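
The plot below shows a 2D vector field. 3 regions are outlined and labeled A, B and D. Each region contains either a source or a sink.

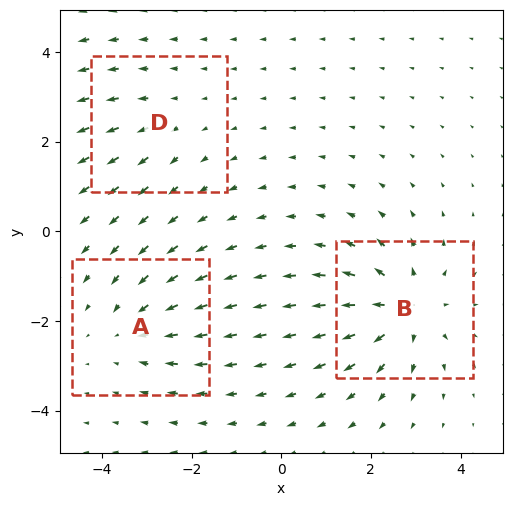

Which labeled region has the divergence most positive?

B

Divergence at each region's feature centre — A: about -3, B: about +5, D: about +2. Region B is most positive.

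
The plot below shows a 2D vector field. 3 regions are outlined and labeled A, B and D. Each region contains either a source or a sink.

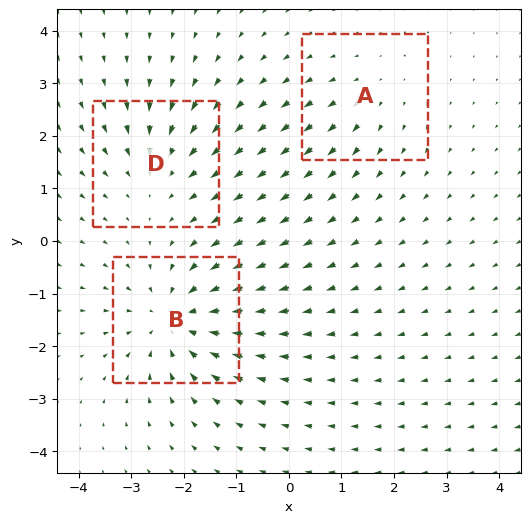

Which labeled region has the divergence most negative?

Divergence at each region's feature centre — A: about +2, B: about -5, D: about -3. Region B is most negative.

B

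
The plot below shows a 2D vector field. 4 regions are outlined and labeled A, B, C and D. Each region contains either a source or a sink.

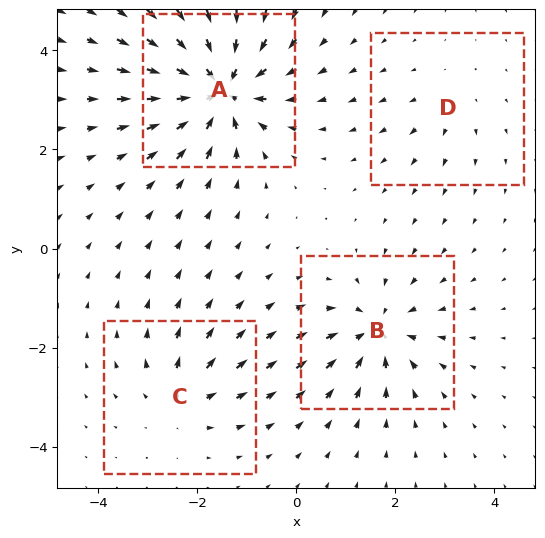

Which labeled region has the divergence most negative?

Divergence at each region's feature centre — A: about -8, B: about -5, C: about +4, D: about +2. Region A is most negative.

A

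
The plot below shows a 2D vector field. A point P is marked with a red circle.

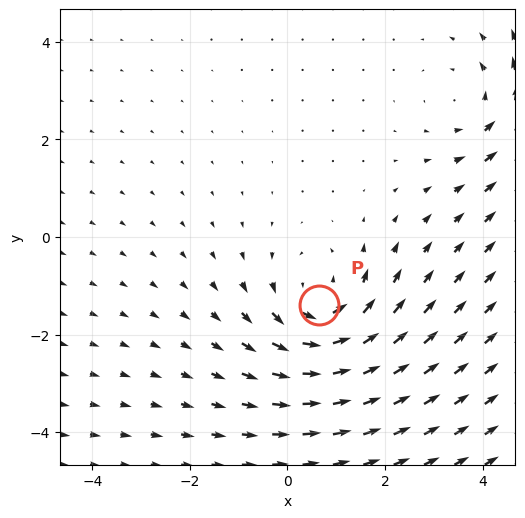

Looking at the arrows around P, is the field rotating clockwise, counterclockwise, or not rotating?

Near P at (0.6, -1.4) the arrows circulate counterclockwise. The curl (z-component) there is about +4; positive curl means counterclockwise rotation.

counterclockwise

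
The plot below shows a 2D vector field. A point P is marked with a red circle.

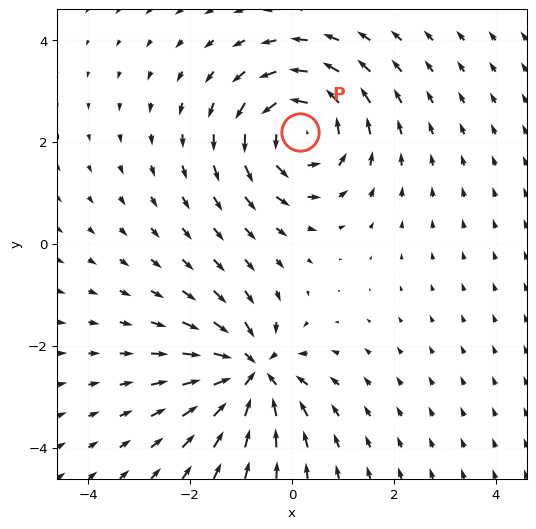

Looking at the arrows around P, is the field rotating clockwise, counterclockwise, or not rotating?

Near P at (0.2, 2.2) the arrows circulate counterclockwise. The curl (z-component) there is about +4; positive curl means counterclockwise rotation.

counterclockwise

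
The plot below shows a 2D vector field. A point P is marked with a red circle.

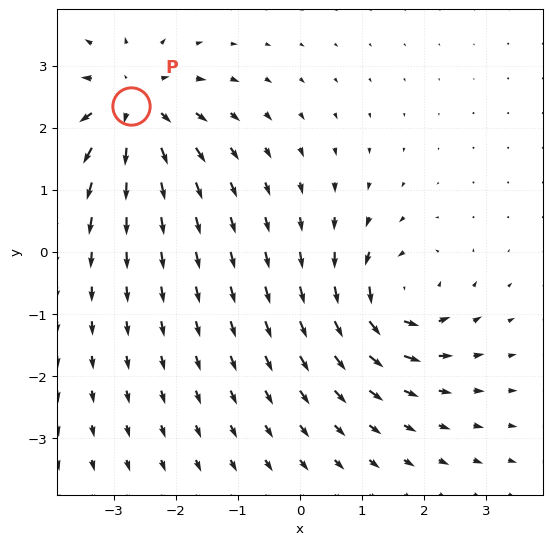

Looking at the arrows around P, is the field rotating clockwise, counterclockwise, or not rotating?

not rotating

Near P at (-2.7, 2.3) the arrows show no circulation. The curl there is ≈0.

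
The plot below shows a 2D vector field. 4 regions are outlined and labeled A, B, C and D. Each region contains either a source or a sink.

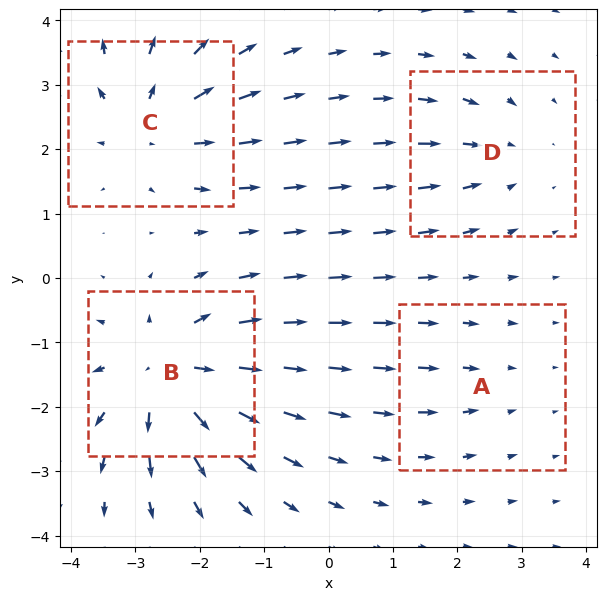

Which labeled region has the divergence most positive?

Divergence at each region's feature centre — A: about -2, B: about +7, C: about +5, D: about -3. Region B is most positive.

B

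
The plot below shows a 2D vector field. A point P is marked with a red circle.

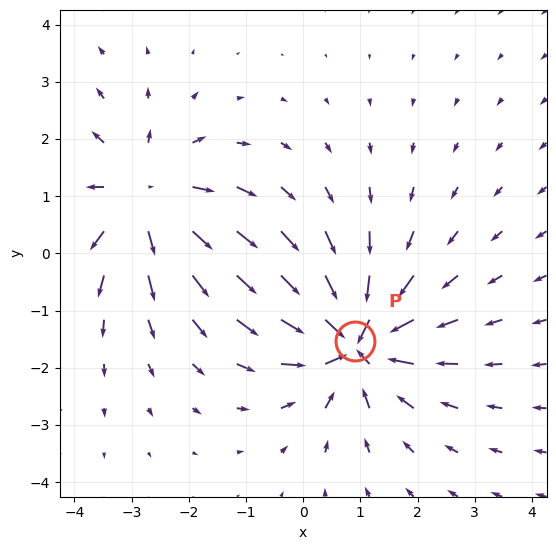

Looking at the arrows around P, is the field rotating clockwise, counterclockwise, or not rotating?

not rotating

Near P at (0.9, -1.5) the arrows show no circulation. The curl there is ≈0.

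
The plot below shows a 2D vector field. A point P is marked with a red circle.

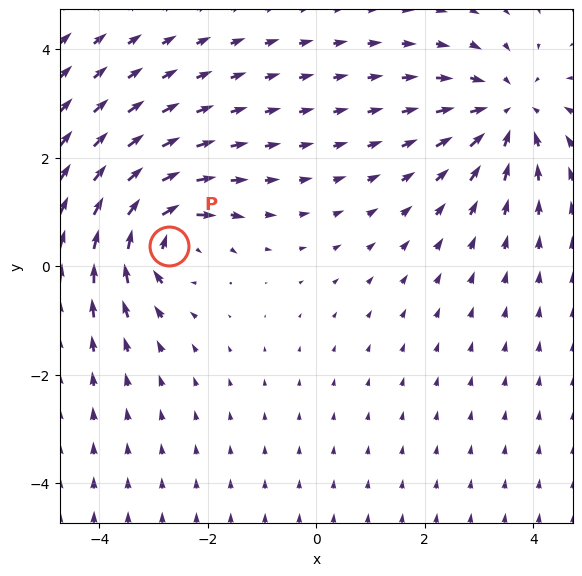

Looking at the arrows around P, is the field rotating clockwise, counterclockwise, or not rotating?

clockwise

Near P at (-2.7, 0.4) the arrows circulate clockwise. The curl (z-component) there is about -4; negative curl means clockwise rotation.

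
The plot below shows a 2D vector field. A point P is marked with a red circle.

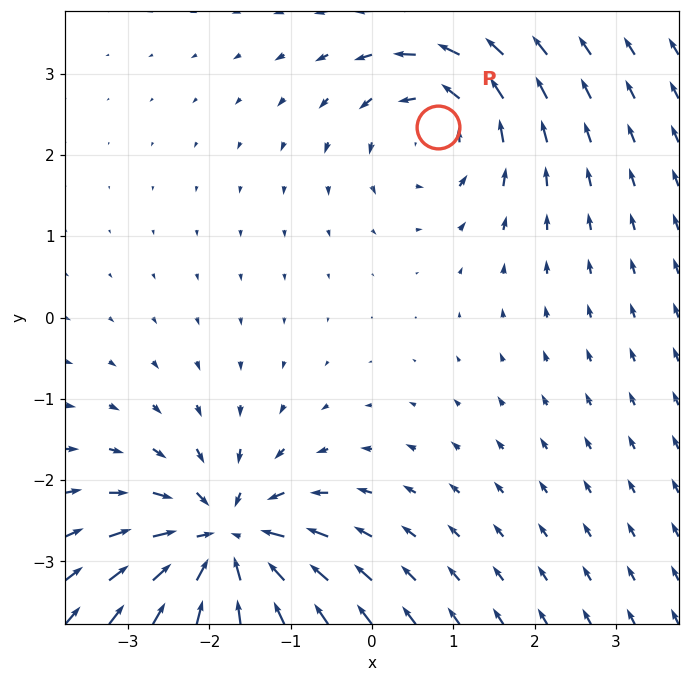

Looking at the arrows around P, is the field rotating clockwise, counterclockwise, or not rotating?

Near P at (0.8, 2.3) the arrows circulate counterclockwise. The curl (z-component) there is about +4; positive curl means counterclockwise rotation.

counterclockwise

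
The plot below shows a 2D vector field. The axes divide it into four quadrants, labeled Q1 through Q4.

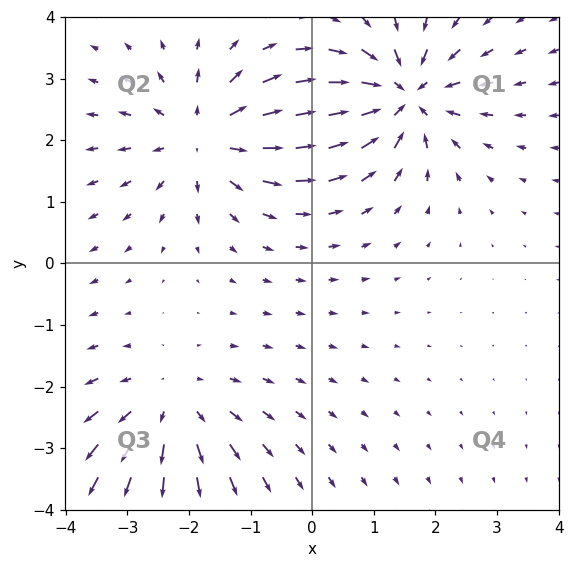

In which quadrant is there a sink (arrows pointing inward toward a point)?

Q1

The sink sits at approximately (1.5, 2.7), which lies in quadrant Q1. The divergence there is about -6, negative as expected for a sink.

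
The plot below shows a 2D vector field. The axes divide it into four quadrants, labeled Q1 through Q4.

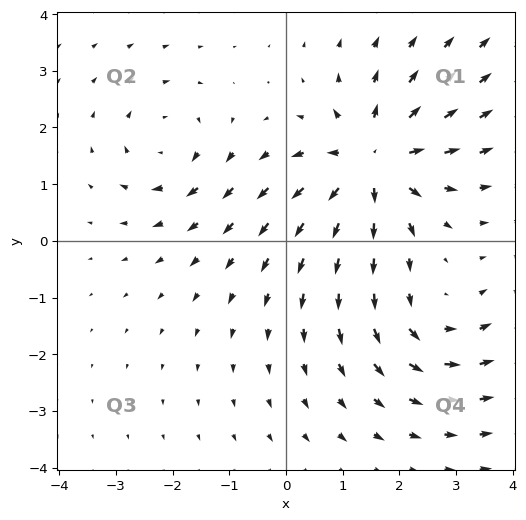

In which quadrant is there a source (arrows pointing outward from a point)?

Q1

The source sits at approximately (1.5, 1.4), which lies in quadrant Q1. The divergence there is about +5, positive as expected for a source.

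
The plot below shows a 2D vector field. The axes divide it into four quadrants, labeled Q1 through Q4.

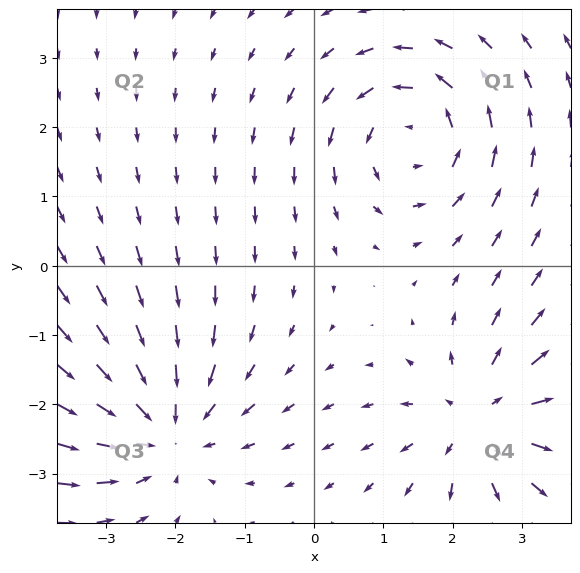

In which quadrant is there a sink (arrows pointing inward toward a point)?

The sink sits at approximately (-2.2, -2.4), which lies in quadrant Q3. The divergence there is about -5, negative as expected for a sink.

Q3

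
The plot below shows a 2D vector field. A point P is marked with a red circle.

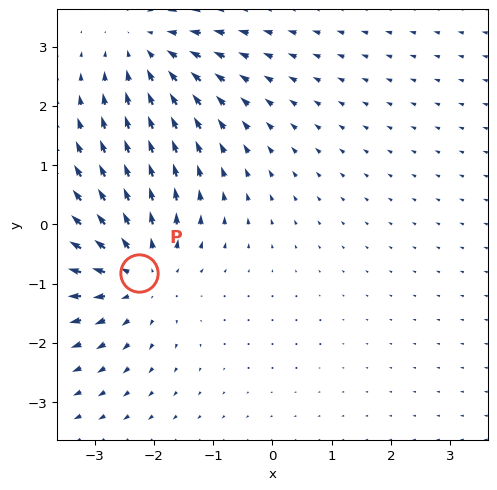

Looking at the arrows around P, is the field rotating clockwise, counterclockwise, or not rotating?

not rotating

Near P at (-2.3, -0.8) the arrows show no circulation. The curl there is ≈0.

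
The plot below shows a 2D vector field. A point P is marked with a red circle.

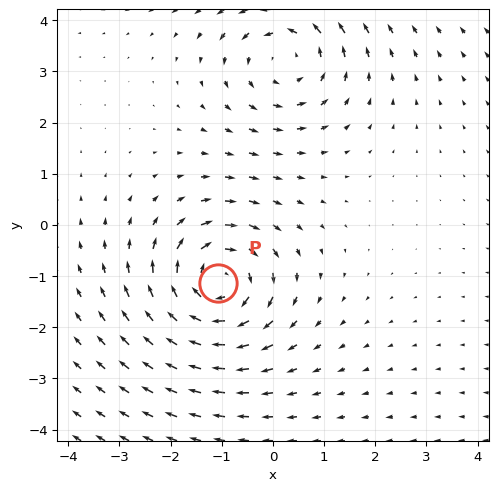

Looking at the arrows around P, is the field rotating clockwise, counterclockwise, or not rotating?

clockwise

Near P at (-1.1, -1.1) the arrows circulate clockwise. The curl (z-component) there is about -4; negative curl means clockwise rotation.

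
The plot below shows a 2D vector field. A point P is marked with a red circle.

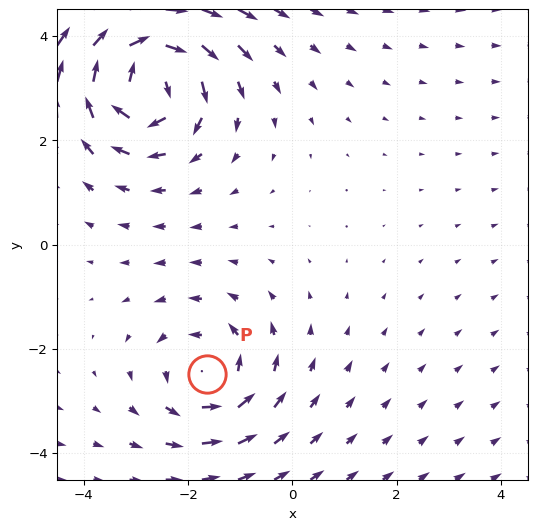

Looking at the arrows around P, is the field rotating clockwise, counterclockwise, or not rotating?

Near P at (-1.6, -2.5) the arrows circulate counterclockwise. The curl (z-component) there is about +3; positive curl means counterclockwise rotation.

counterclockwise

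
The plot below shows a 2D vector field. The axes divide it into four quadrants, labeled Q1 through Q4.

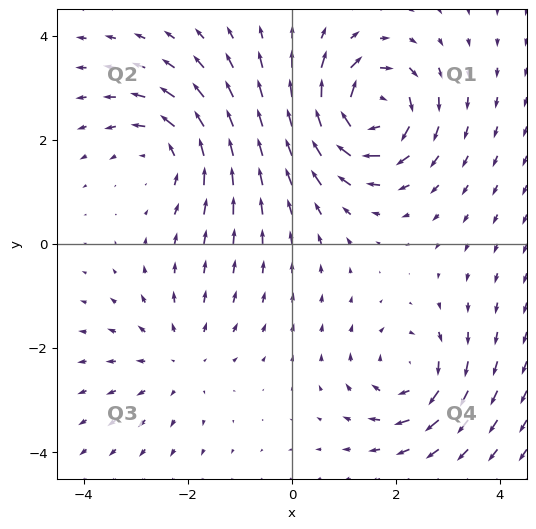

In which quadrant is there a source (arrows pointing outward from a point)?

The source sits at approximately (-2.2, -2.2), which lies in quadrant Q3. The divergence there is about +2, positive as expected for a source.

Q3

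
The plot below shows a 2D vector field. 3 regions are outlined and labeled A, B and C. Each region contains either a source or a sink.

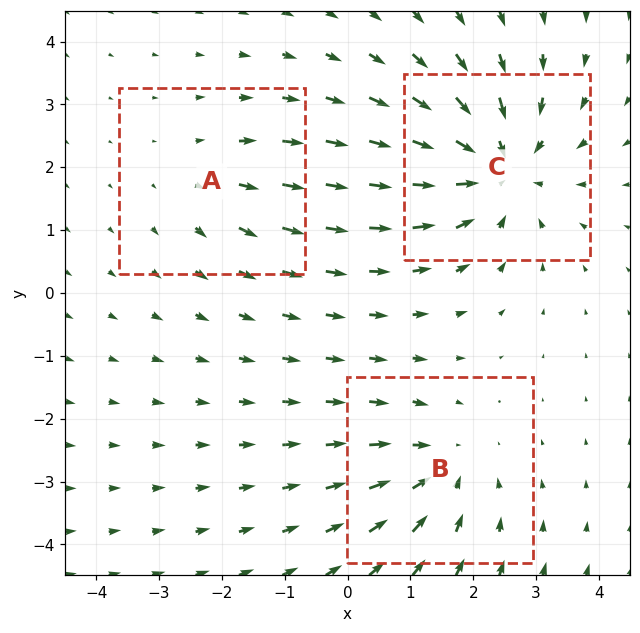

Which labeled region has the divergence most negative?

C

Divergence at each region's feature centre — A: about +2, B: about -3, C: about -4. Region C is most negative.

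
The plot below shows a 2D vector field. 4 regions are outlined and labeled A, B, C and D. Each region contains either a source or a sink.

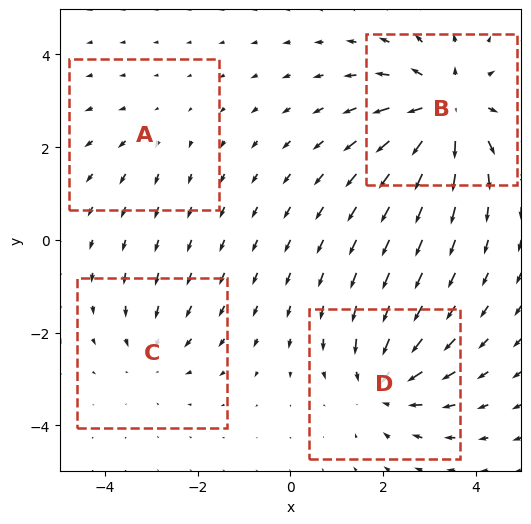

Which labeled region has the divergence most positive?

B

Divergence at each region's feature centre — A: about +2, B: about +6, C: about -3, D: about -5. Region B is most positive.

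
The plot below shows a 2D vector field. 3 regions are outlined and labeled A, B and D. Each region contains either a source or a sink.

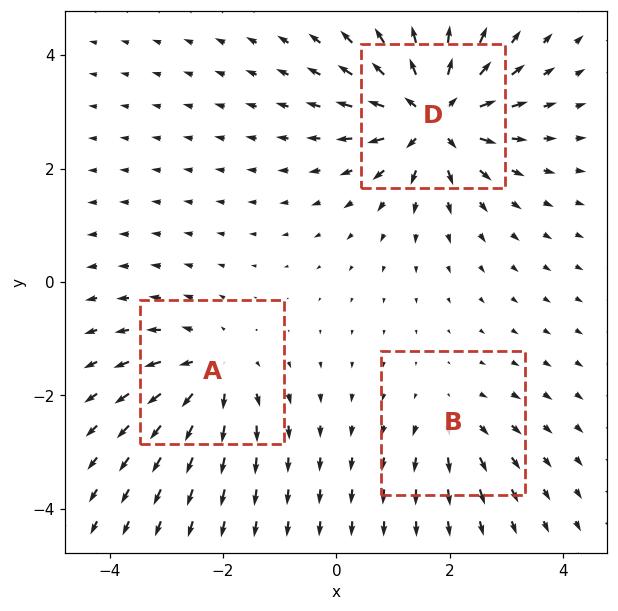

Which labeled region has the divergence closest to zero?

B

Divergence at each region's feature centre — A: about +4, B: about +2, D: about +7. Region B is closest to zero.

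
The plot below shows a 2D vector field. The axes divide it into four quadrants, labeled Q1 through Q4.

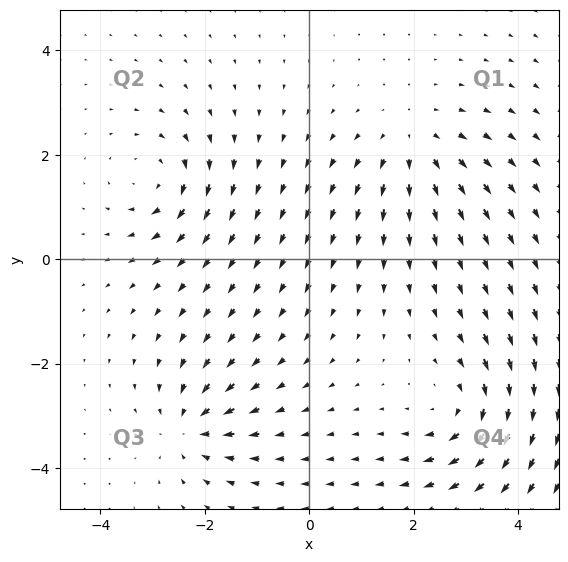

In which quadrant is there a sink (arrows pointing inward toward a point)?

Q3

The sink sits at approximately (-2.3, -3.2), which lies in quadrant Q3. The divergence there is about -4, negative as expected for a sink.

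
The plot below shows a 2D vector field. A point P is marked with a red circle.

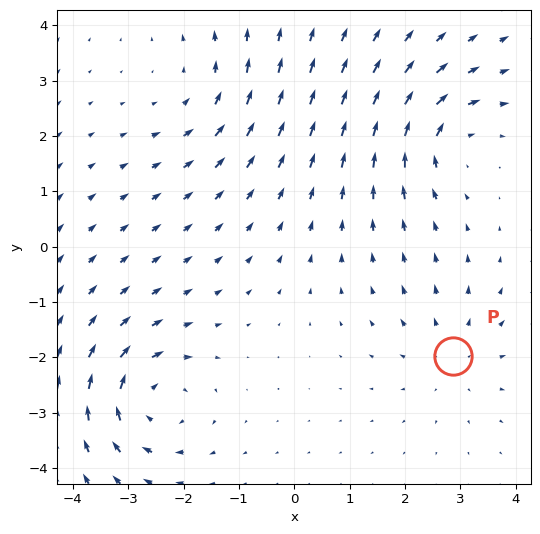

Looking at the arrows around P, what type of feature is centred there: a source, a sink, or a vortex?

source

At P (2.9, -2.0) the arrows spread outward. Divergence about +3, curl ≈0 — positive divergence with near-zero curl is a source.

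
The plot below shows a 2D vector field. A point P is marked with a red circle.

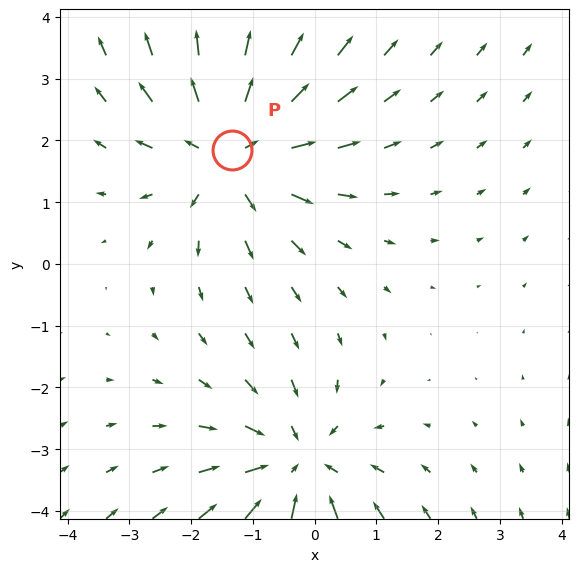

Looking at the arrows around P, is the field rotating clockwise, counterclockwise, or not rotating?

not rotating

Near P at (-1.3, 1.8) the arrows show no circulation. The curl there is ≈0.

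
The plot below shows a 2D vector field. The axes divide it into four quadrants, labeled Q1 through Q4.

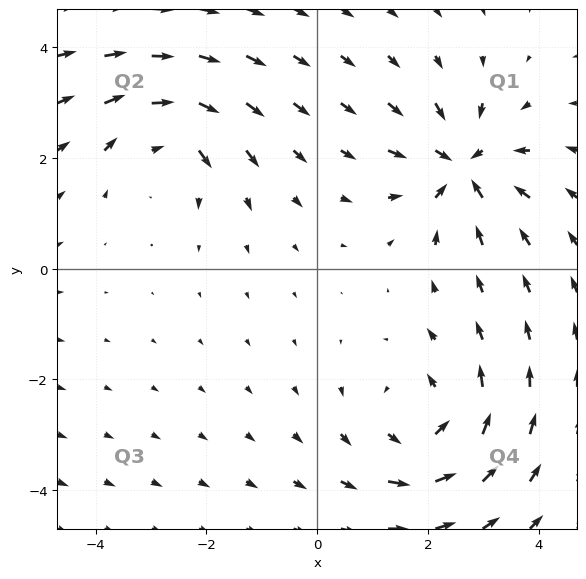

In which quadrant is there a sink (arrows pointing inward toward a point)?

The sink sits at approximately (2.6, 1.8), which lies in quadrant Q1. The divergence there is about -6, negative as expected for a sink.

Q1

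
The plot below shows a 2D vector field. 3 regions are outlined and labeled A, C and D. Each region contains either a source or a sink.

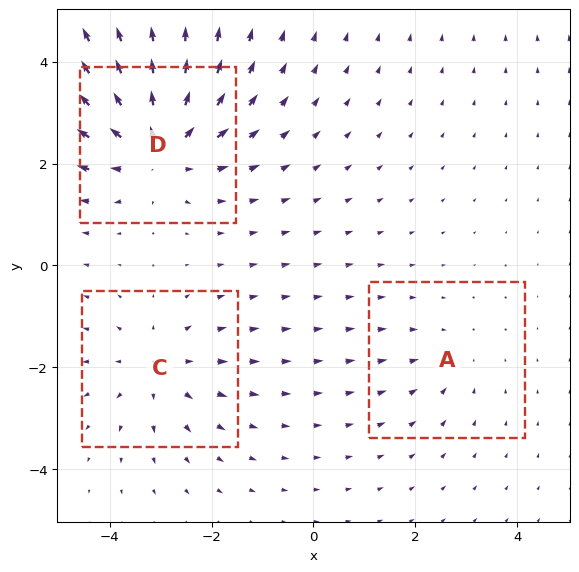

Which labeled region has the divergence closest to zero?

A

Divergence at each region's feature centre — A: about -2, C: about +3, D: about +4. Region A is closest to zero.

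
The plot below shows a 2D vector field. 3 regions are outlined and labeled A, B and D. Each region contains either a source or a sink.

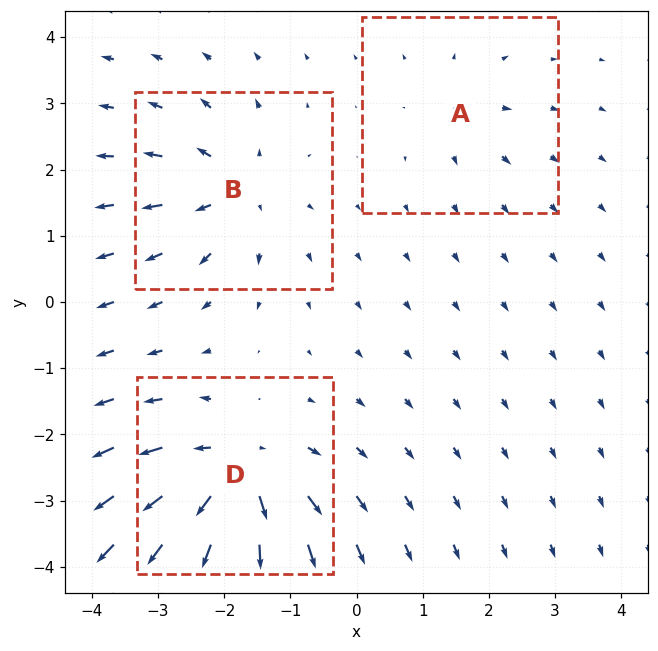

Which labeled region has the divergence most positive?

D

Divergence at each region's feature centre — A: about +2, B: about +4, D: about +6. Region D is most positive.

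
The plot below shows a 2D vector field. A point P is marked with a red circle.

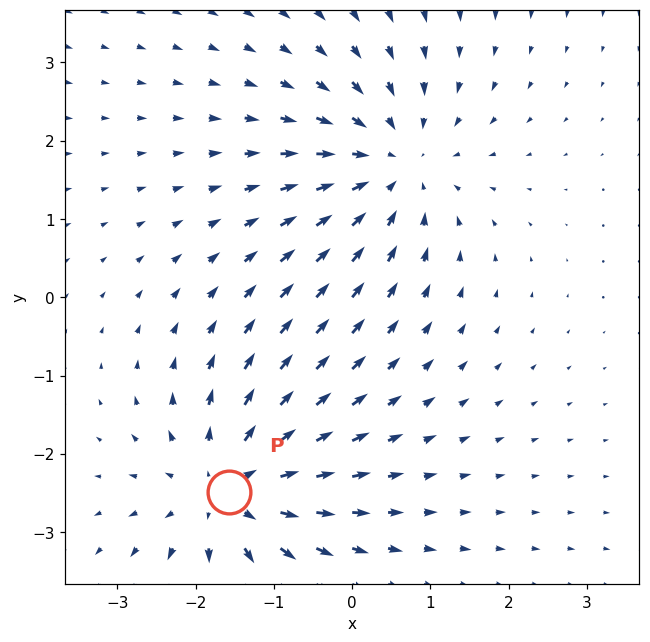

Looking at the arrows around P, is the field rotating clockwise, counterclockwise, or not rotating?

not rotating

Near P at (-1.6, -2.5) the arrows show no circulation. The curl there is ≈0.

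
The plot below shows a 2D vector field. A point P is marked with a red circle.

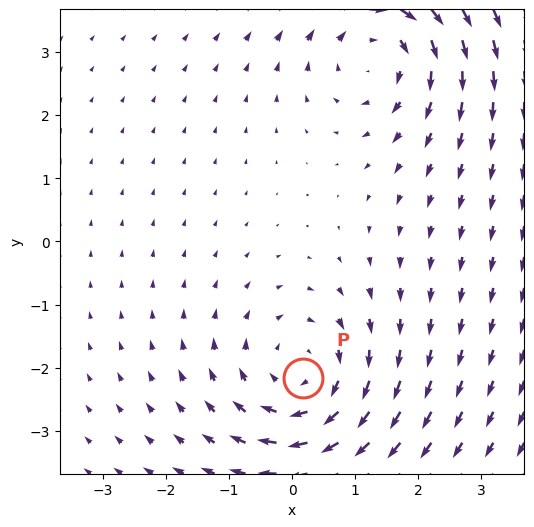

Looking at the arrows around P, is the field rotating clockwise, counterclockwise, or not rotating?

Near P at (0.2, -2.2) the arrows circulate clockwise. The curl (z-component) there is about -3; negative curl means clockwise rotation.

clockwise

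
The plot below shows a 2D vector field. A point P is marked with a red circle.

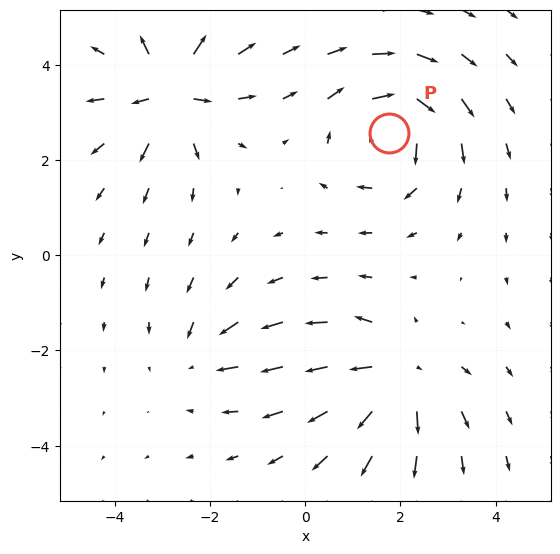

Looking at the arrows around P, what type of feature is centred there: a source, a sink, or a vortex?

vortex

At P (1.8, 2.6) the arrows circulate clockwise. Divergence ≈0, curl about -6 — near-zero divergence with nonzero curl is a vortex.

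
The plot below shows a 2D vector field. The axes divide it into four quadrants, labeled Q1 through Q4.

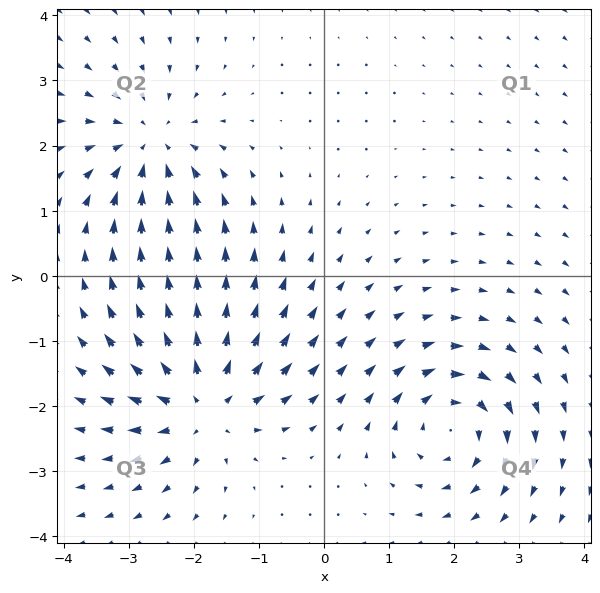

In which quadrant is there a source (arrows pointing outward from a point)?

The source sits at approximately (-1.9, -2.0), which lies in quadrant Q3. The divergence there is about +5, positive as expected for a source.

Q3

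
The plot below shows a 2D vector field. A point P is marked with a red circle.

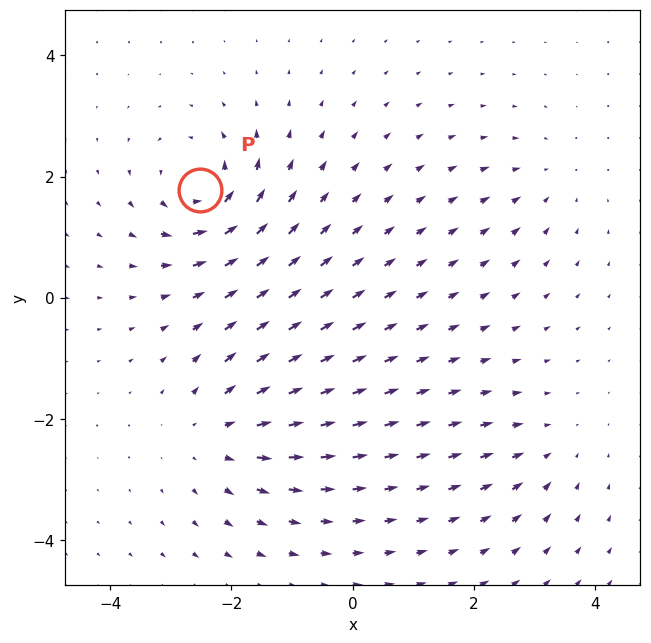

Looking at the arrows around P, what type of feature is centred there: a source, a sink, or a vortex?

At P (-2.5, 1.8) the arrows circulate counterclockwise. Divergence ≈0, curl about +7 — near-zero divergence with nonzero curl is a vortex.

vortex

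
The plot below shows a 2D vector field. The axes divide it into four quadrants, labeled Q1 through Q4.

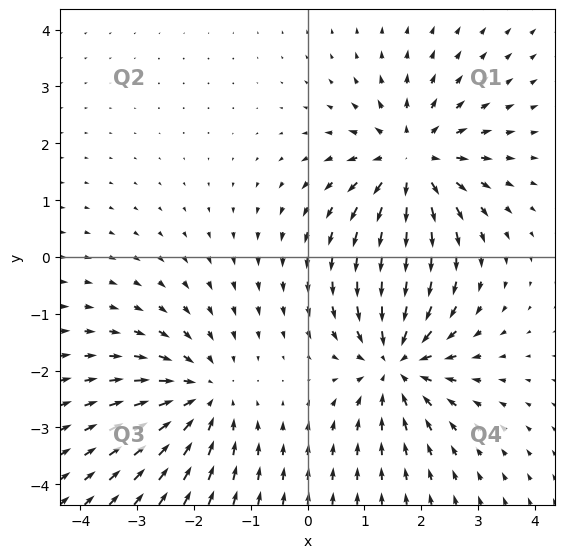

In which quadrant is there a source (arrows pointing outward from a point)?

The source sits at approximately (1.8, 1.7), which lies in quadrant Q1. The divergence there is about +5, positive as expected for a source.

Q1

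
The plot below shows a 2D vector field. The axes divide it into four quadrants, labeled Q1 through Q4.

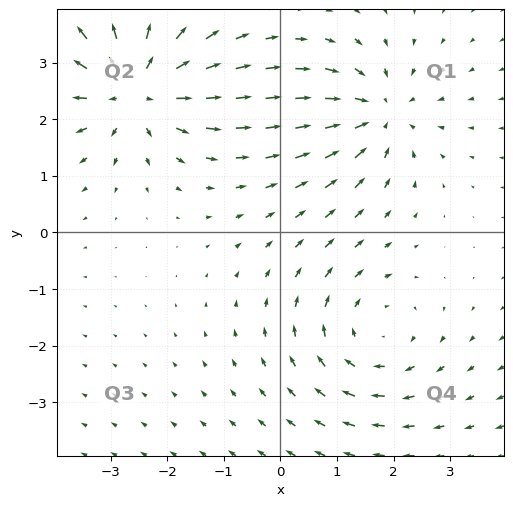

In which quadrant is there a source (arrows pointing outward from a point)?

Q2

The source sits at approximately (-2.6, 2.6), which lies in quadrant Q2. The divergence there is about +4, positive as expected for a source.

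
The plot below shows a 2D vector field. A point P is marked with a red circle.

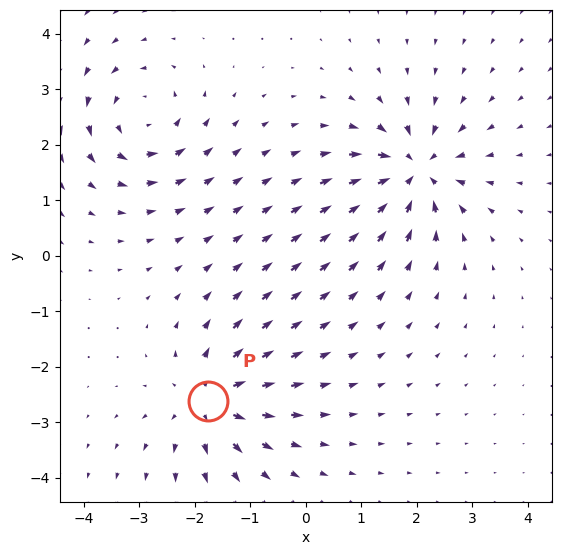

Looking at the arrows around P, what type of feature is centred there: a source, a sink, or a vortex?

source

At P (-1.8, -2.6) the arrows spread outward. Divergence about +5, curl ≈0 — positive divergence with near-zero curl is a source.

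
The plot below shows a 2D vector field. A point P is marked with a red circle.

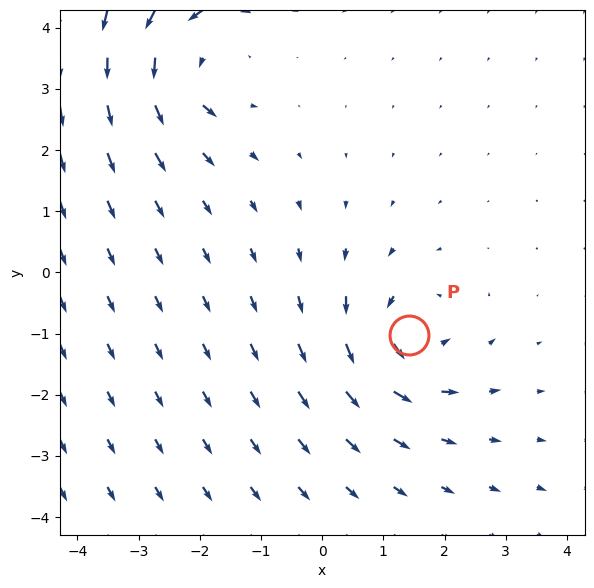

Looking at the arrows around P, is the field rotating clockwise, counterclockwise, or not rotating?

counterclockwise

Near P at (1.4, -1.0) the arrows circulate counterclockwise. The curl (z-component) there is about +4; positive curl means counterclockwise rotation.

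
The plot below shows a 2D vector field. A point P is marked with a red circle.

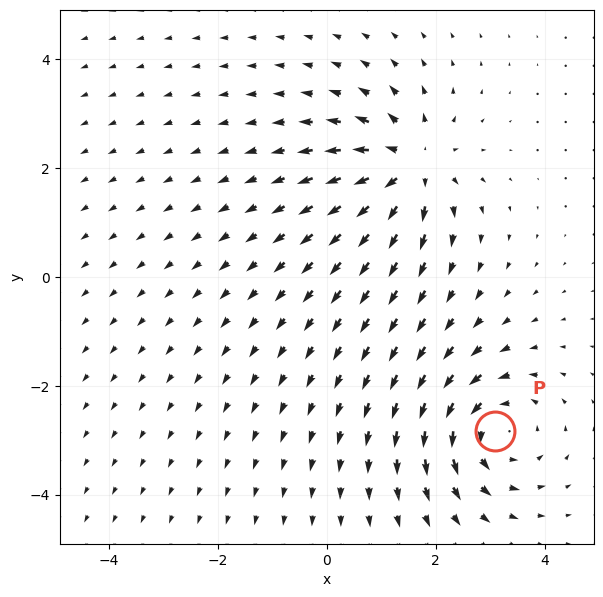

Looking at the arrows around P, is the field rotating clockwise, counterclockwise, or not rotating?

counterclockwise

Near P at (3.1, -2.8) the arrows circulate counterclockwise. The curl (z-component) there is about +4; positive curl means counterclockwise rotation.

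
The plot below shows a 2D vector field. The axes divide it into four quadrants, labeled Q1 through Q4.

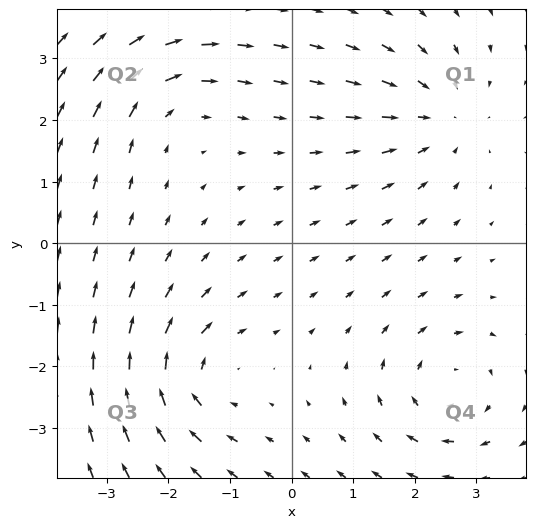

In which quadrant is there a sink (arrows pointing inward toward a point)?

The sink sits at approximately (2.4, 2.1), which lies in quadrant Q1. The divergence there is about -4, negative as expected for a sink.

Q1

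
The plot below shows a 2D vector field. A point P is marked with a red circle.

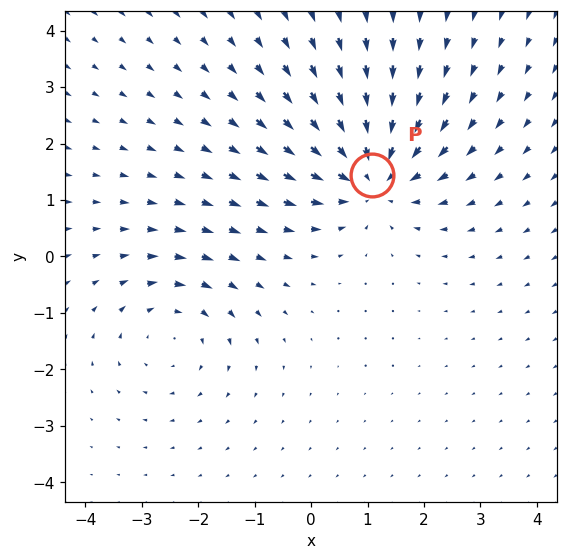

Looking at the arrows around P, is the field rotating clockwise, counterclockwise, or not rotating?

Near P at (1.1, 1.4) the arrows show no circulation. The curl there is ≈0.

not rotating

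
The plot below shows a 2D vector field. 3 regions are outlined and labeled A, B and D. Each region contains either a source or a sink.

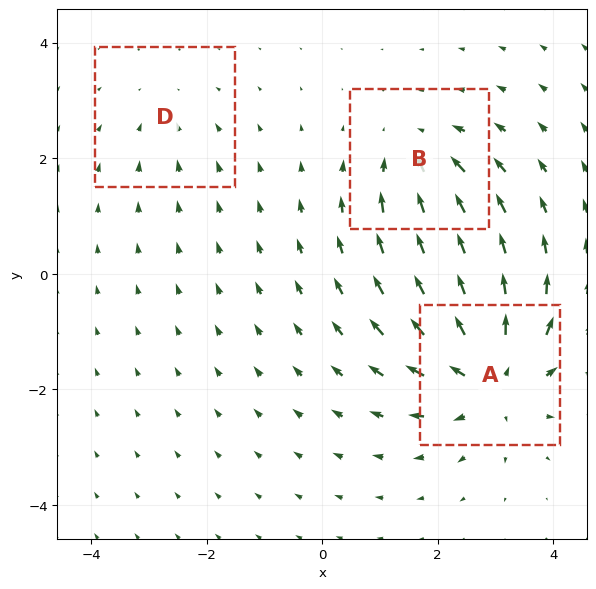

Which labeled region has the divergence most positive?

Divergence at each region's feature centre — A: about +5, B: about -3, D: about -2. Region A is most positive.

A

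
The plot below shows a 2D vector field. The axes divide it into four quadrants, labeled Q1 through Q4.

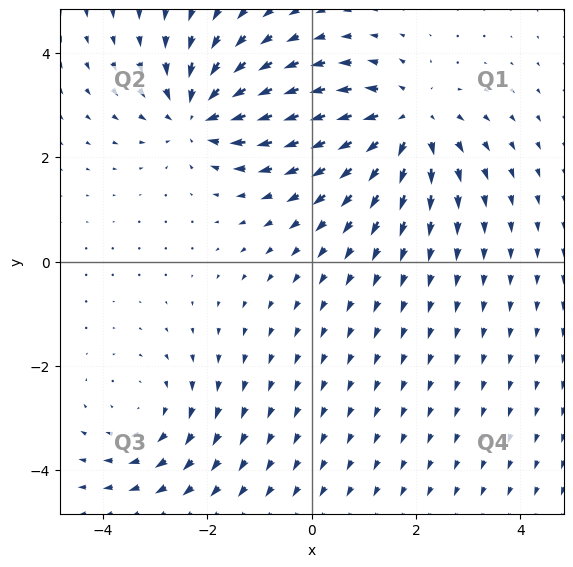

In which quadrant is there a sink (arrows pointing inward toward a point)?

Q2

The sink sits at approximately (-2.2, 2.8), which lies in quadrant Q2. The divergence there is about -4, negative as expected for a sink.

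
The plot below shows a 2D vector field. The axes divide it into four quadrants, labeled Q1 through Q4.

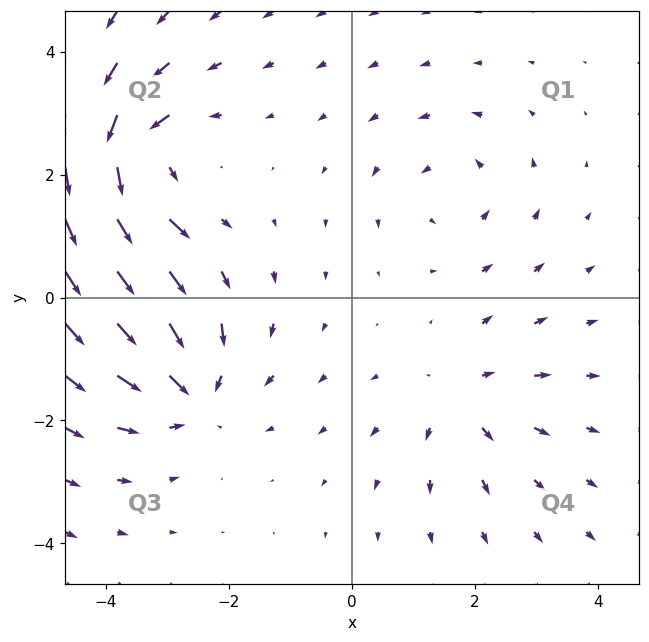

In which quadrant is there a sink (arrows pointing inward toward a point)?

The sink sits at approximately (-2.6, -1.5), which lies in quadrant Q3. The divergence there is about -5, negative as expected for a sink.

Q3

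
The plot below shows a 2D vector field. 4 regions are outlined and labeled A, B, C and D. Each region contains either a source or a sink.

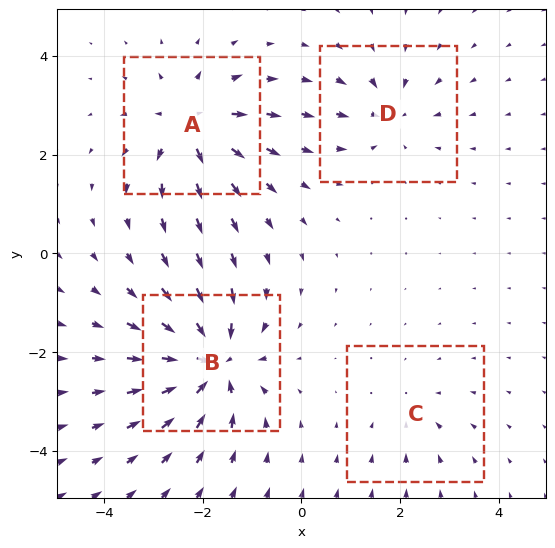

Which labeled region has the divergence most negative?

B

Divergence at each region's feature centre — A: about +6, B: about -8, C: about -2, D: about -4. Region B is most negative.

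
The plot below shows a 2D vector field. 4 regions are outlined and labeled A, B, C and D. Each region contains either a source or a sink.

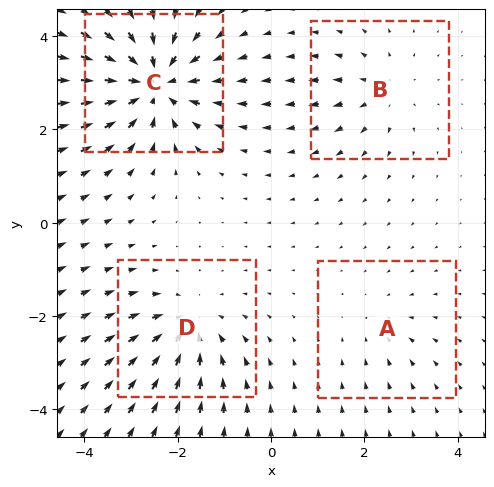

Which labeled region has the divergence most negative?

C

Divergence at each region's feature centre — A: about -2, B: about +3, C: about -7, D: about -5. Region C is most negative.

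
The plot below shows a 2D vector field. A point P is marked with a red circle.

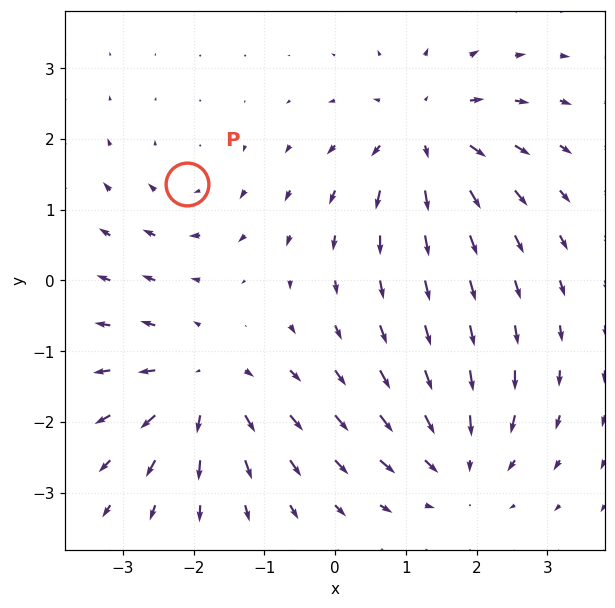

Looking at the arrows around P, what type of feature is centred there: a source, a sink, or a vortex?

vortex

At P (-2.1, 1.4) the arrows circulate clockwise. Divergence ≈0, curl about -3 — near-zero divergence with nonzero curl is a vortex.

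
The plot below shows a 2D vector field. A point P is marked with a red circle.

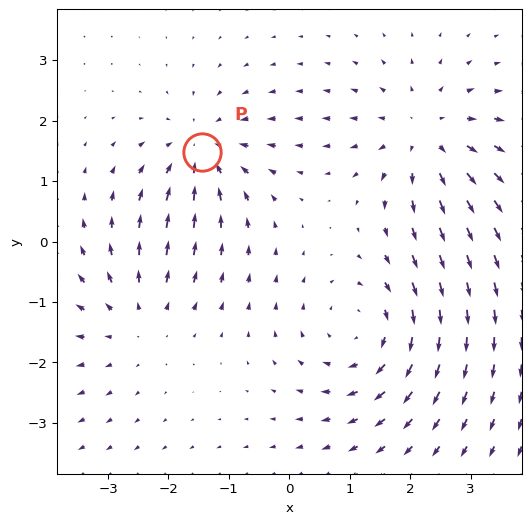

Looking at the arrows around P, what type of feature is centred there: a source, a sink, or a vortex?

sink

At P (-1.5, 1.5) the arrows converge inward. Divergence about -4, curl ≈0 — negative divergence with near-zero curl is a sink.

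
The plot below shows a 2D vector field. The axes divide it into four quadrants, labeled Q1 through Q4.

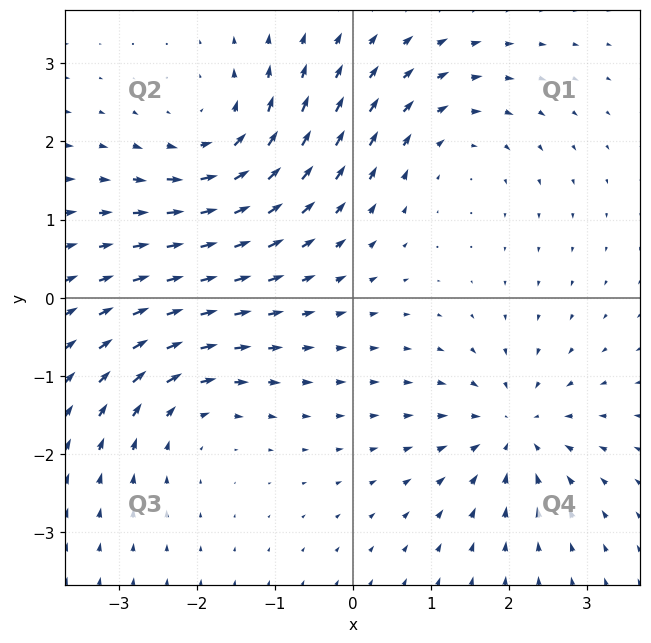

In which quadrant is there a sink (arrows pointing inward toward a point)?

Q4

The sink sits at approximately (2.1, -1.7), which lies in quadrant Q4. The divergence there is about -5, negative as expected for a sink.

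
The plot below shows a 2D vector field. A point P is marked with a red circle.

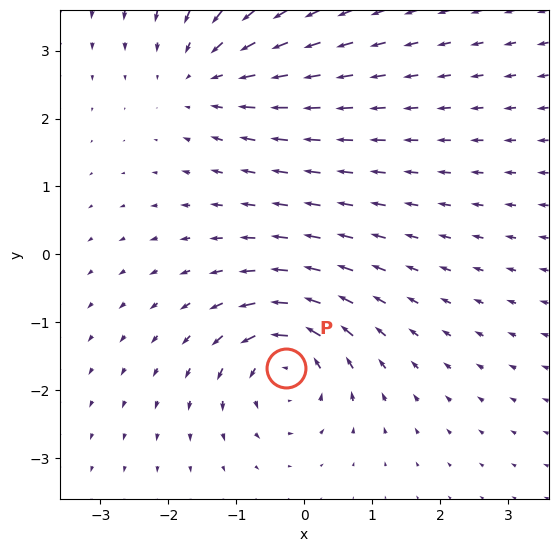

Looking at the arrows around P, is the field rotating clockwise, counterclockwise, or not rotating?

Near P at (-0.3, -1.7) the arrows circulate counterclockwise. The curl (z-component) there is about +5; positive curl means counterclockwise rotation.

counterclockwise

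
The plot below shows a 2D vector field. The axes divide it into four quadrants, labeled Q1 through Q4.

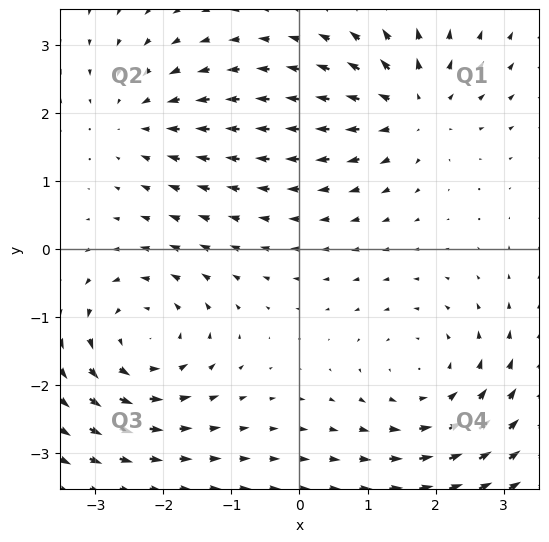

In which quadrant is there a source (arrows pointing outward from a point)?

Q1

The source sits at approximately (1.7, 2.1), which lies in quadrant Q1. The divergence there is about +4, positive as expected for a source.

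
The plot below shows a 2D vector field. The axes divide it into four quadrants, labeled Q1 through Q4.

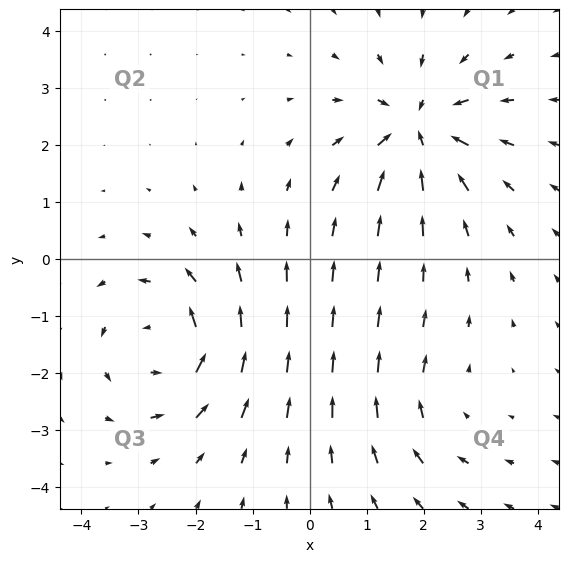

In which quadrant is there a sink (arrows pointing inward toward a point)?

Q1

The sink sits at approximately (1.9, 2.3), which lies in quadrant Q1. The divergence there is about -5, negative as expected for a sink.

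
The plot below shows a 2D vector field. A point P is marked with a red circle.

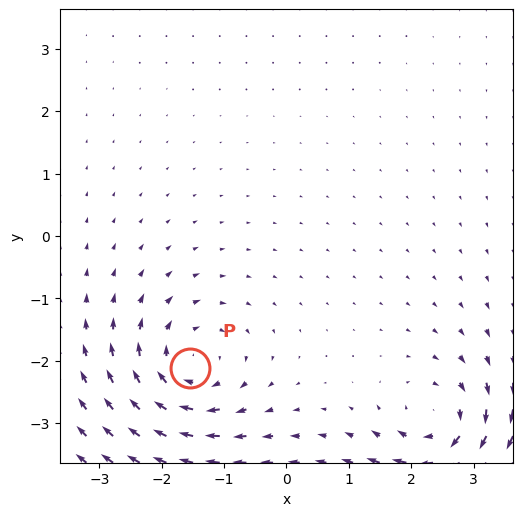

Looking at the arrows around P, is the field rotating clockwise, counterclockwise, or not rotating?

Near P at (-1.5, -2.1) the arrows circulate clockwise. The curl (z-component) there is about -5; negative curl means clockwise rotation.

clockwise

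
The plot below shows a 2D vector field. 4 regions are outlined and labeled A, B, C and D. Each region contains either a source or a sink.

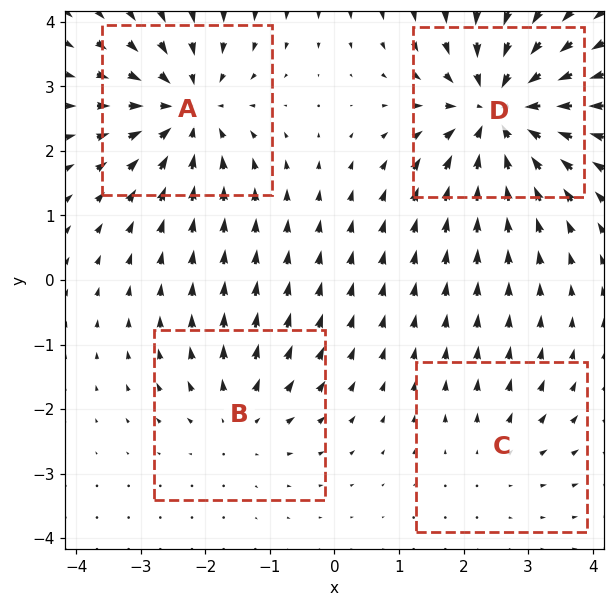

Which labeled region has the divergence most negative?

D

Divergence at each region's feature centre — A: about -5, B: about +3, C: about +2, D: about -7. Region D is most negative.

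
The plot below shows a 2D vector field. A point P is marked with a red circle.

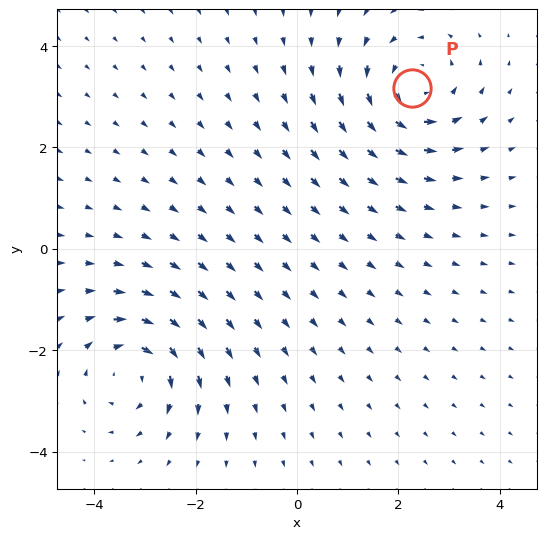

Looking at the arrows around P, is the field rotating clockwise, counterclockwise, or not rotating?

counterclockwise

Near P at (2.3, 3.2) the arrows circulate counterclockwise. The curl (z-component) there is about +5; positive curl means counterclockwise rotation.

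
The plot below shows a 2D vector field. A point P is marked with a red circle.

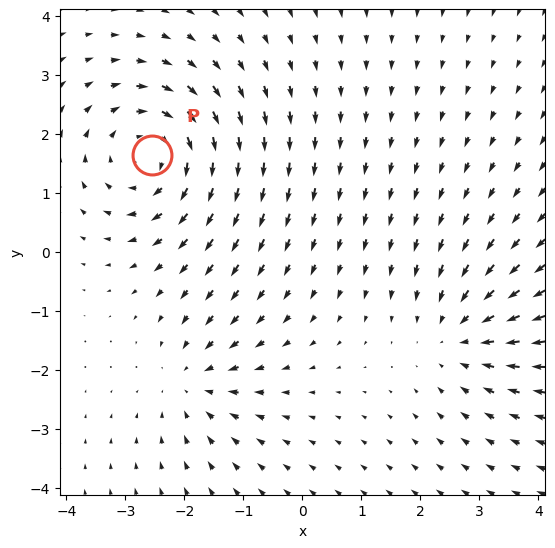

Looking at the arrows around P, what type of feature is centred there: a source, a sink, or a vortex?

vortex

At P (-2.5, 1.6) the arrows circulate clockwise. Divergence ≈0, curl about -4 — near-zero divergence with nonzero curl is a vortex.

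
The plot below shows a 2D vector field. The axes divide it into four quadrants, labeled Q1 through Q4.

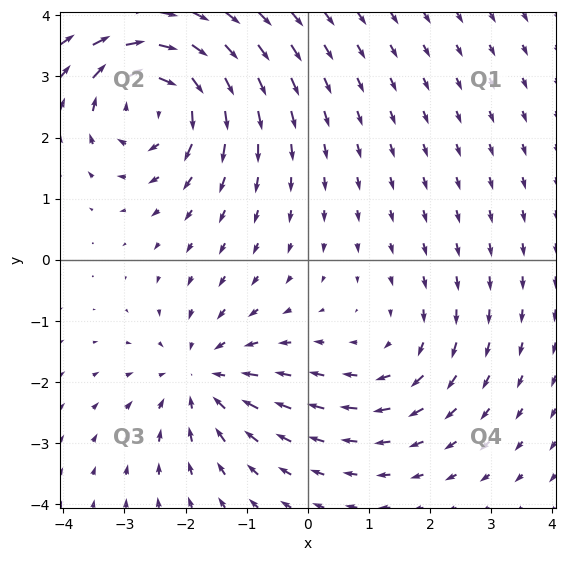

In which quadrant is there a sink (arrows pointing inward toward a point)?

Q3

The sink sits at approximately (-1.8, -1.9), which lies in quadrant Q3. The divergence there is about -3, negative as expected for a sink.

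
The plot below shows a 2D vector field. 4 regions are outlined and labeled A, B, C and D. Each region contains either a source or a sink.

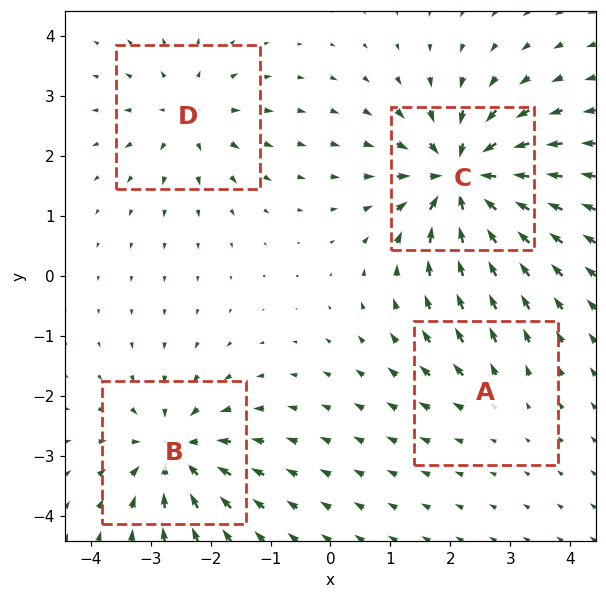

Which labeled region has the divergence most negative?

Divergence at each region's feature centre — A: about +2, B: about -6, C: about -9, D: about +4. Region C is most negative.

C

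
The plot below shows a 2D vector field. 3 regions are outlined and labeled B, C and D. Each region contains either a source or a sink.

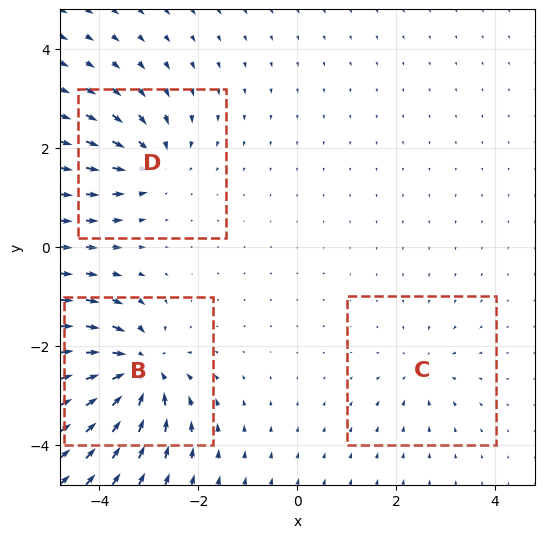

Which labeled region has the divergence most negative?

Divergence at each region's feature centre — B: about -6, C: about -2, D: about -4. Region B is most negative.

B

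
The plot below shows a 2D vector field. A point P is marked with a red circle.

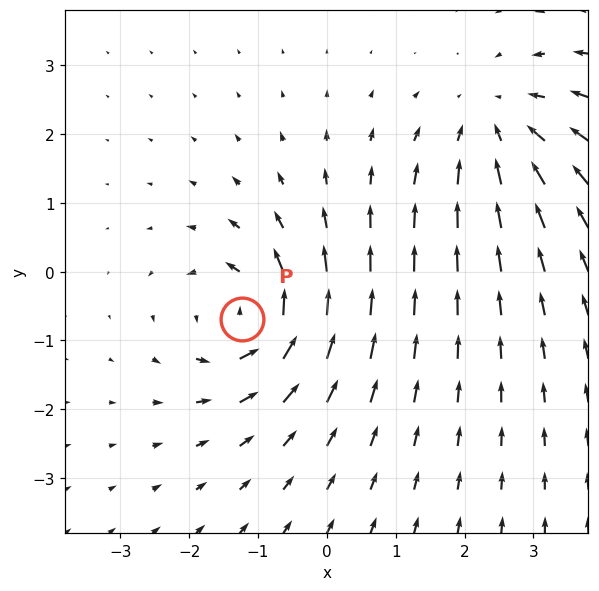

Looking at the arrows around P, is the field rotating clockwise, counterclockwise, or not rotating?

Near P at (-1.2, -0.7) the arrows circulate counterclockwise. The curl (z-component) there is about +6; positive curl means counterclockwise rotation.

counterclockwise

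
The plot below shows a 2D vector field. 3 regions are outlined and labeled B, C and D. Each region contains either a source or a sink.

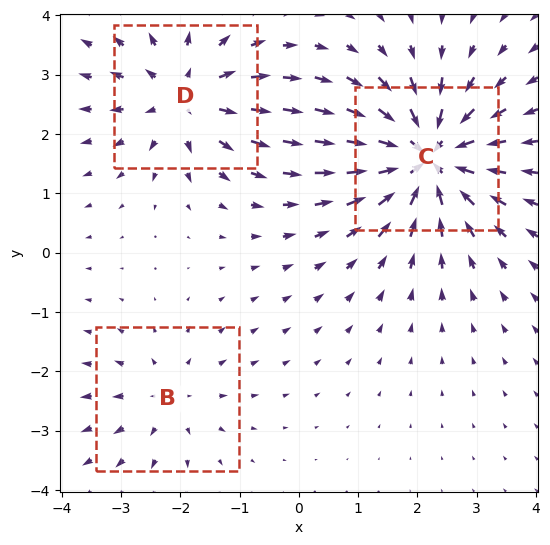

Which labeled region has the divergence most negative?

C

Divergence at each region's feature centre — B: about +2, C: about -6, D: about +4. Region C is most negative.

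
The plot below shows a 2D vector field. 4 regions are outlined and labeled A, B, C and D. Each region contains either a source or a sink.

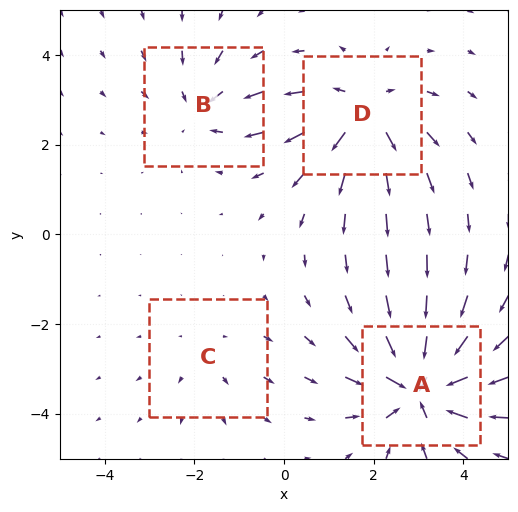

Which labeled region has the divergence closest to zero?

C

Divergence at each region's feature centre — A: about -6, B: about -3, C: about +2, D: about +5. Region C is closest to zero.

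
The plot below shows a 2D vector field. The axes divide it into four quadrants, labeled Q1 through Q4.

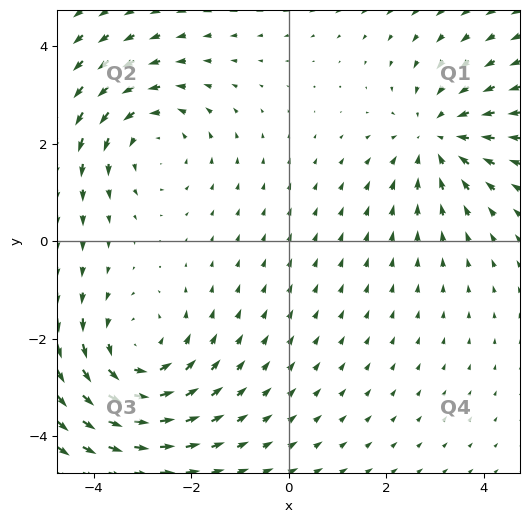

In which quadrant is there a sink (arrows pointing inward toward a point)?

Q1

The sink sits at approximately (3.0, 2.1), which lies in quadrant Q1. The divergence there is about -3, negative as expected for a sink.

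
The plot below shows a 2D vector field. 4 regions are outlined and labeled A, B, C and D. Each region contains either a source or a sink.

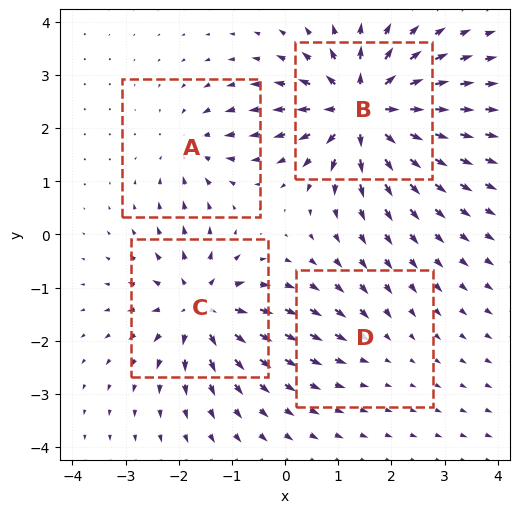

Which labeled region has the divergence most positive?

B

Divergence at each region's feature centre — A: about -4, B: about +9, C: about +7, D: about -2. Region B is most positive.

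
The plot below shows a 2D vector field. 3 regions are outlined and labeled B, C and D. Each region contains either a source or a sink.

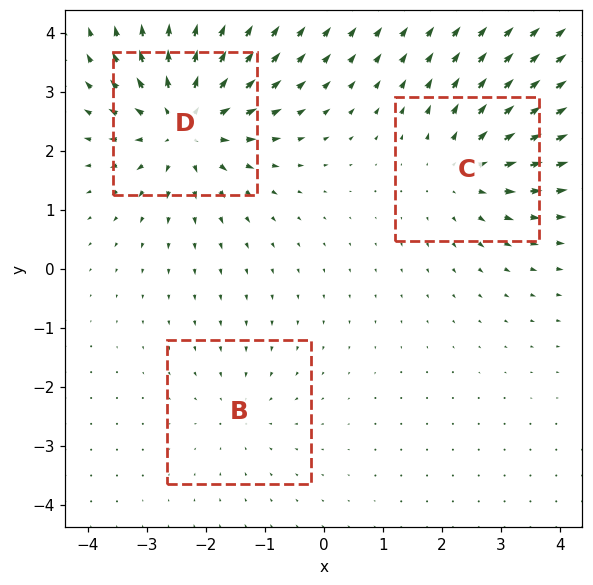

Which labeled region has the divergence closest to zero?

B

Divergence at each region's feature centre — B: about -2, C: about +3, D: about +5. Region B is closest to zero.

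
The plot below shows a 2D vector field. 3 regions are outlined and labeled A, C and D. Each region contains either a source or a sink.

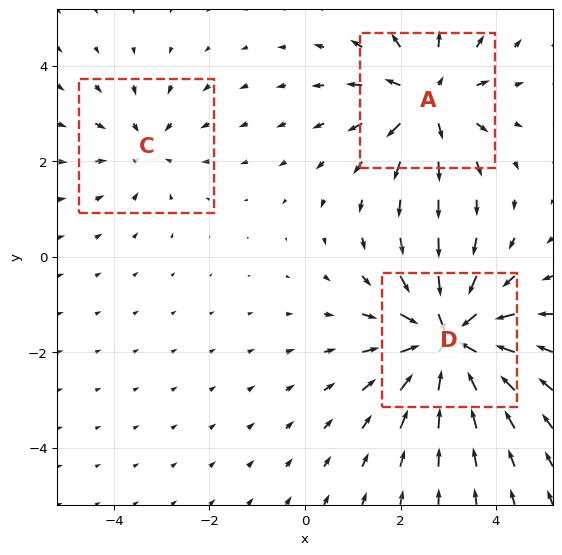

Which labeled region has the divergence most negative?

Divergence at each region's feature centre — A: about +4, C: about -2, D: about -5. Region D is most negative.

D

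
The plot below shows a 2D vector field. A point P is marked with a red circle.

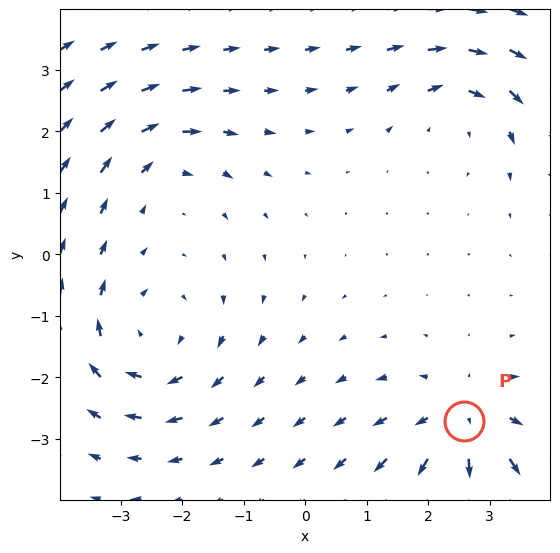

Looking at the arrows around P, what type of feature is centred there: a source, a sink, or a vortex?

source

At P (2.6, -2.7) the arrows spread outward. Divergence about +5, curl ≈0 — positive divergence with near-zero curl is a source.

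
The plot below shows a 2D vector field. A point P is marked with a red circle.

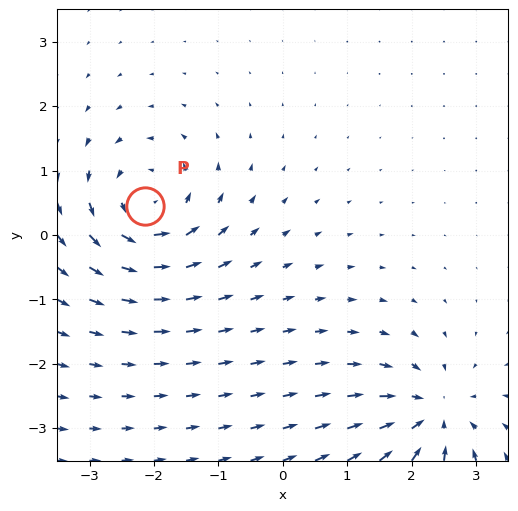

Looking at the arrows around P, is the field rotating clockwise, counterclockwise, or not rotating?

counterclockwise

Near P at (-2.1, 0.5) the arrows circulate counterclockwise. The curl (z-component) there is about +6; positive curl means counterclockwise rotation.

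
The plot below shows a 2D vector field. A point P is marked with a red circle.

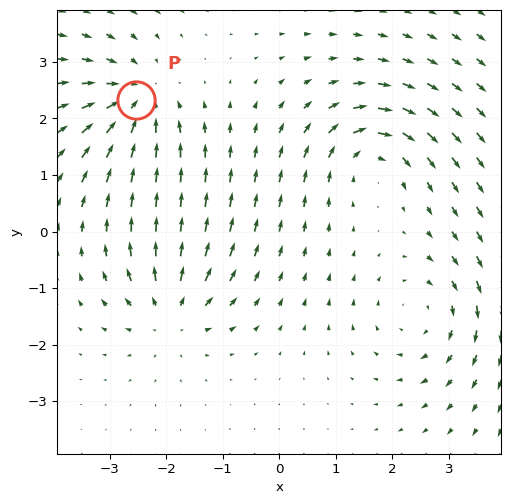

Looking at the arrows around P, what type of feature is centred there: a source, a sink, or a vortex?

At P (-2.5, 2.3) the arrows converge inward. Divergence about -5, curl ≈0 — negative divergence with near-zero curl is a sink.

sink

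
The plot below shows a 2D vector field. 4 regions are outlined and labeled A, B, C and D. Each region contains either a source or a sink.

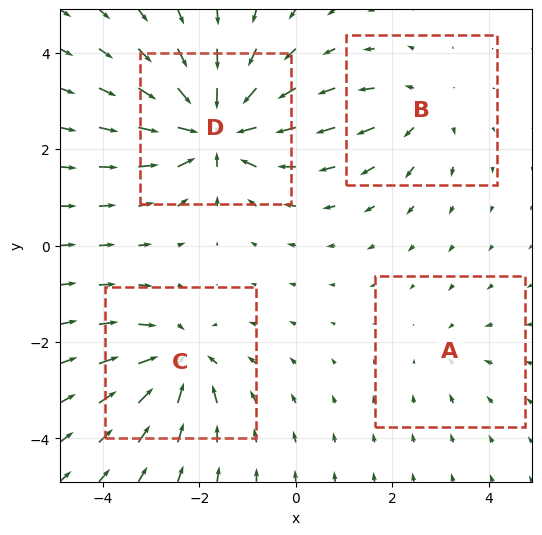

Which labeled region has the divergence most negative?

Divergence at each region's feature centre — A: about -2, B: about +4, C: about -5, D: about -8. Region D is most negative.

D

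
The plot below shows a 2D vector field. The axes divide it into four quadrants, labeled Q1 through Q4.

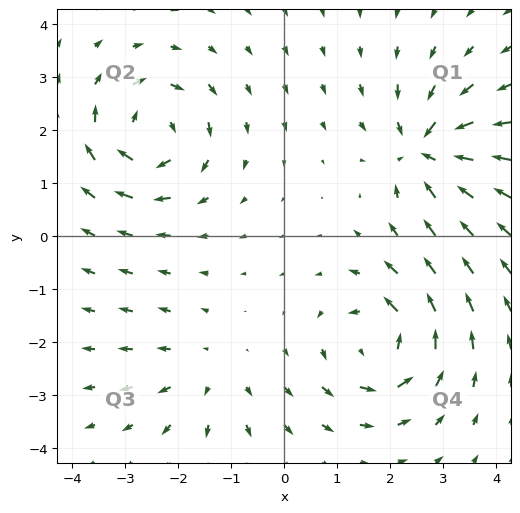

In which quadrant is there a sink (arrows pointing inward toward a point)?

The sink sits at approximately (2.7, 1.6), which lies in quadrant Q1. The divergence there is about -6, negative as expected for a sink.

Q1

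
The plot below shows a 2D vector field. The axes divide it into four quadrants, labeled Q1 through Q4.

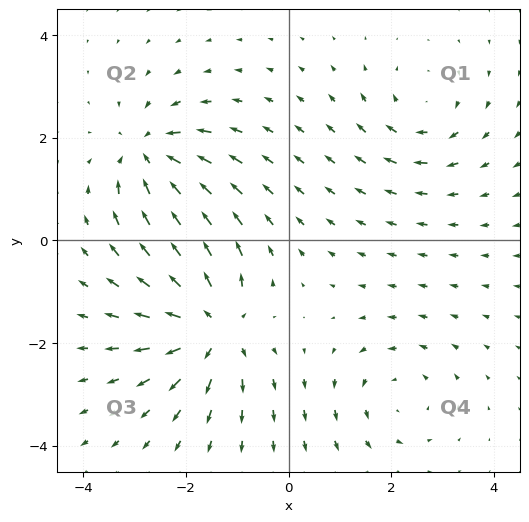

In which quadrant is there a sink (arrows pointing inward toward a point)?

The sink sits at approximately (-2.7, 1.7), which lies in quadrant Q2. The divergence there is about -5, negative as expected for a sink.

Q2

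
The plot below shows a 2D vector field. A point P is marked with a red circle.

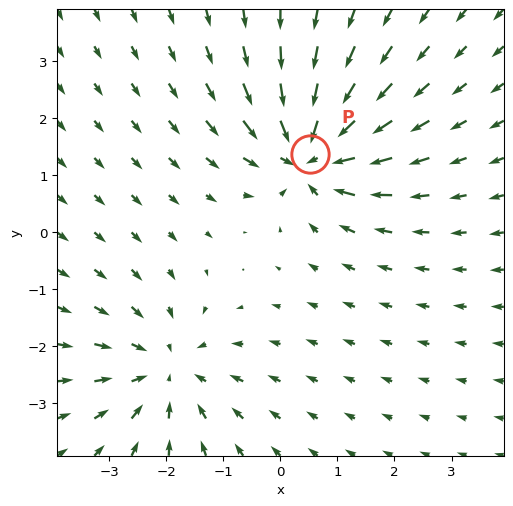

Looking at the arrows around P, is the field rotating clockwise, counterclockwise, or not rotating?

not rotating

Near P at (0.5, 1.4) the arrows show no circulation. The curl there is ≈0.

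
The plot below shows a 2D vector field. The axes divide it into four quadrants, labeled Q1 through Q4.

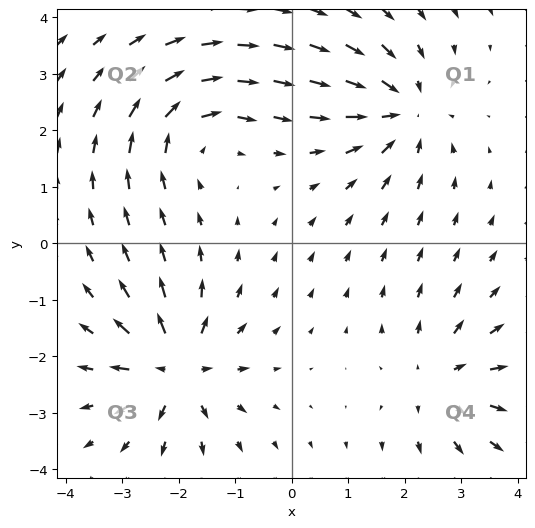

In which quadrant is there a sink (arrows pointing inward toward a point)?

Q1

The sink sits at approximately (2.0, 2.3), which lies in quadrant Q1. The divergence there is about -5, negative as expected for a sink.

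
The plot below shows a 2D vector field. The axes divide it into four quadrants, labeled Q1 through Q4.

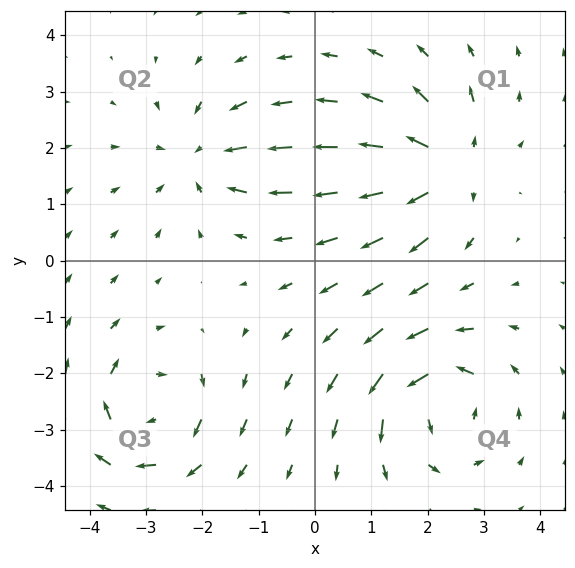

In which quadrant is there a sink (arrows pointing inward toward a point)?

The sink sits at approximately (-2.0, 1.8), which lies in quadrant Q2. The divergence there is about -5, negative as expected for a sink.

Q2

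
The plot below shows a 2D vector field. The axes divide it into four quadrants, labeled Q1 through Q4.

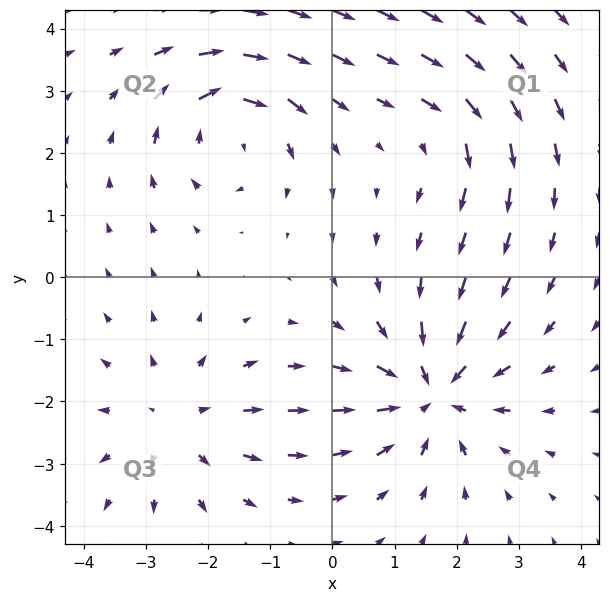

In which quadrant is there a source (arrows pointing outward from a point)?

Q3

The source sits at approximately (-2.5, -2.3), which lies in quadrant Q3. The divergence there is about +3, positive as expected for a source.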